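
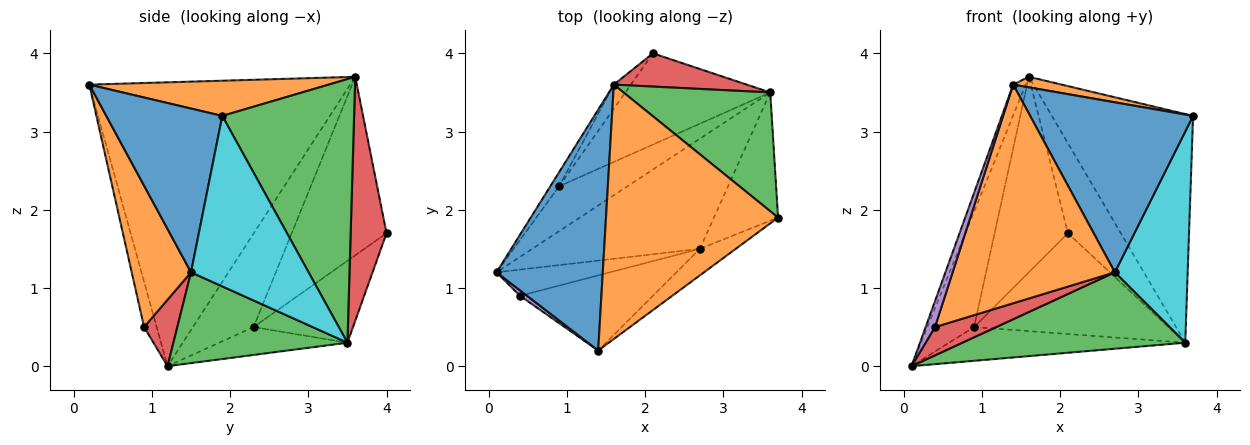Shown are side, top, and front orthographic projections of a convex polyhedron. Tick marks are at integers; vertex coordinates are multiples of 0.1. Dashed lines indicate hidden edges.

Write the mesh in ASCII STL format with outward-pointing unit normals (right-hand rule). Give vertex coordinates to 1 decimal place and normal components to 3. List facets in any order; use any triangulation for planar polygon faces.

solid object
 facet normal -0.936 0.045 0.350
  outer loop
   vertex 1.4 0.2 3.6
   vertex 1.6 3.6 3.7
   vertex 0.1 1.2 0.0
  endloop
 endfacet
 facet normal 0.200 -0.041 0.979
  outer loop
   vertex 1.4 0.2 3.6
   vertex 3.7 1.9 3.2
   vertex 1.6 3.6 3.7
  endloop
 endfacet
 facet normal 0.638 0.683 0.355
  outer loop
   vertex 3.6 3.5 0.3
   vertex 1.6 3.6 3.7
   vertex 3.7 1.9 3.2
  endloop
 endfacet
 facet normal 0.537 0.791 0.292
  outer loop
   vertex 3.6 3.5 0.3
   vertex 2.1 4.0 1.7
   vertex 1.6 3.6 3.7
  endloop
 endfacet
 facet normal -0.797 -0.591 0.124
  outer loop
   vertex 0.4 0.9 0.5
   vertex 1.4 0.2 3.6
   vertex 0.1 1.2 0.0
  endloop
 endfacet
 facet normal -0.310 0.571 -0.760
  outer loop
   vertex 0.9 2.3 0.5
   vertex 3.6 3.5 0.3
   vertex 0.1 1.2 0.0
  endloop
 endfacet
 facet normal -0.355 0.693 -0.627
  outer loop
   vertex 0.9 2.3 0.5
   vertex 2.1 4.0 1.7
   vertex 3.6 3.5 0.3
  endloop
 endfacet
 facet normal -0.790 0.608 -0.074
  outer loop
   vertex 0.9 2.3 0.5
   vertex 0.1 1.2 0.0
   vertex 1.6 3.6 3.7
  endloop
 endfacet
 facet normal -0.789 0.610 -0.075
  outer loop
   vertex 0.9 2.3 0.5
   vertex 1.6 3.6 3.7
   vertex 2.1 4.0 1.7
  endloop
 endfacet
 facet normal 0.810 -0.501 -0.305
  outer loop
   vertex 2.7 1.5 1.2
   vertex 3.6 3.5 0.3
   vertex 3.7 1.9 3.2
  endloop
 endfacet
 facet normal 0.575 -0.808 -0.126
  outer loop
   vertex 2.7 1.5 1.2
   vertex 3.7 1.9 3.2
   vertex 1.4 0.2 3.6
  endloop
 endfacet
 facet normal 0.327 -0.894 -0.307
  outer loop
   vertex 2.7 1.5 1.2
   vertex 1.4 0.2 3.6
   vertex 0.4 0.9 0.5
  endloop
 endfacet
 facet normal 0.407 -0.521 -0.751
  outer loop
   vertex 2.7 1.5 1.2
   vertex 0.1 1.2 0.0
   vertex 3.6 3.5 0.3
  endloop
 endfacet
 facet normal 0.370 -0.682 -0.631
  outer loop
   vertex 2.7 1.5 1.2
   vertex 0.4 0.9 0.5
   vertex 0.1 1.2 0.0
  endloop
 endfacet
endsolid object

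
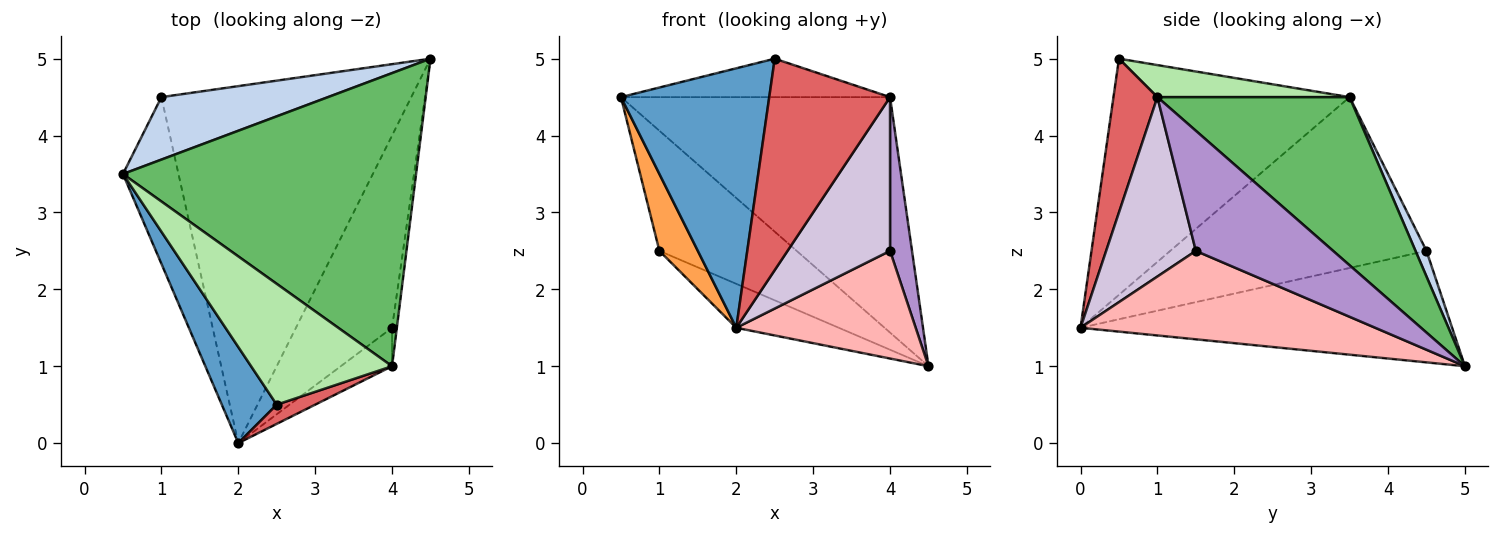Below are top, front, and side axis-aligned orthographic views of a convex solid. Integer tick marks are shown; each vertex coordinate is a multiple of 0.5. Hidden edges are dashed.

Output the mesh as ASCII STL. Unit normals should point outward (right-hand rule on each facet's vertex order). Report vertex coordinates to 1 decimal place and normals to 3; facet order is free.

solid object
 facet normal -0.831 -0.522 0.193
  outer loop
   vertex 2.5 0.5 5.0
   vertex 0.5 3.5 4.5
   vertex 2.0 0.0 1.5
  endloop
 endfacet
 facet normal 0.071 0.885 0.460
  outer loop
   vertex 1.0 4.5 2.5
   vertex 0.5 3.5 4.5
   vertex 4.5 5.0 1.0
  endloop
 endfacet
 facet normal -0.942 -0.141 -0.306
  outer loop
   vertex 1.0 4.5 2.5
   vertex 2.0 0.0 1.5
   vertex 0.5 3.5 4.5
  endloop
 endfacet
 facet normal -0.405 0.112 -0.908
  outer loop
   vertex 1.0 4.5 2.5
   vertex 4.5 5.0 1.0
   vertex 2.0 0.0 1.5
  endloop
 endfacet
 facet normal 0.408 0.572 0.712
  outer loop
   vertex 4.0 1.0 4.5
   vertex 4.5 5.0 1.0
   vertex 0.5 3.5 4.5
  endloop
 endfacet
 facet normal 0.212 0.296 0.931
  outer loop
   vertex 4.0 1.0 4.5
   vertex 0.5 3.5 4.5
   vertex 2.5 0.5 5.0
  endloop
 endfacet
 facet normal 0.341 -0.936 0.085
  outer loop
   vertex 4.0 1.0 4.5
   vertex 2.5 0.5 5.0
   vertex 2.0 0.0 1.5
  endloop
 endfacet
 facet normal 0.626 -0.381 -0.680
  outer loop
   vertex 4.0 1.5 2.5
   vertex 2.0 0.0 1.5
   vertex 4.5 5.0 1.0
  endloop
 endfacet
 facet normal 0.987 -0.158 -0.039
  outer loop
   vertex 4.0 1.5 2.5
   vertex 4.5 5.0 1.0
   vertex 4.0 1.0 4.5
  endloop
 endfacet
 facet normal 0.647 -0.740 -0.185
  outer loop
   vertex 4.0 1.5 2.5
   vertex 4.0 1.0 4.5
   vertex 2.0 0.0 1.5
  endloop
 endfacet
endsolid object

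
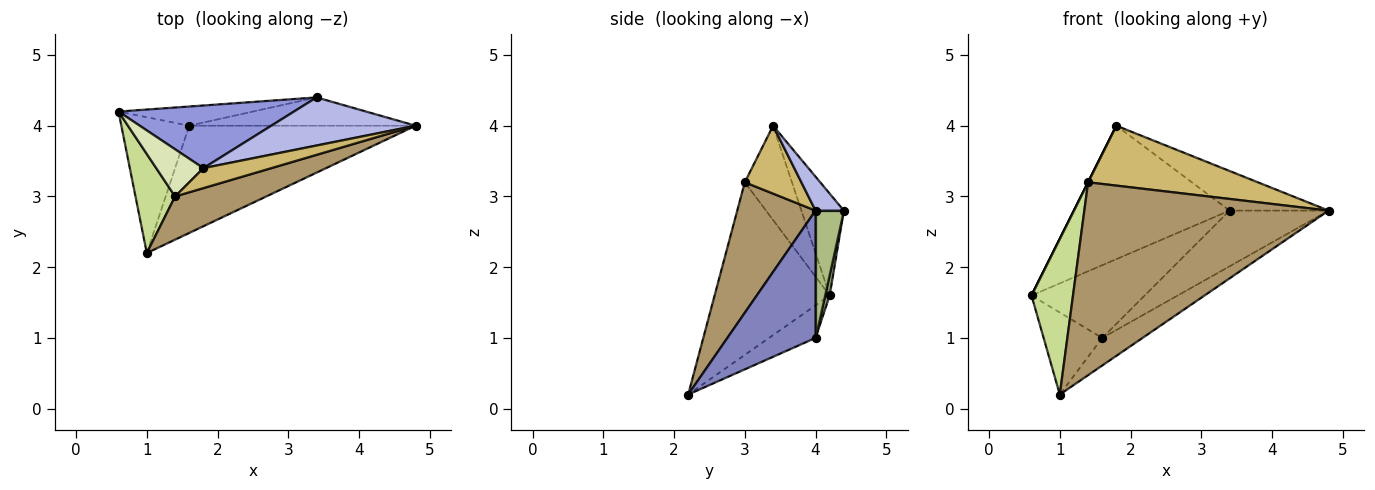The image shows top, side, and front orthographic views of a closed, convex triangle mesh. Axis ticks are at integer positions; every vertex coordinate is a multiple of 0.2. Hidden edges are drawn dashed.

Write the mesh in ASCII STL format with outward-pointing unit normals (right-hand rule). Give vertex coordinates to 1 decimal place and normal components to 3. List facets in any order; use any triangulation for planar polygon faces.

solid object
 facet normal -0.379 0.478 -0.792
  outer loop
   vertex 1.6 4.0 1.0
   vertex 1.0 2.2 0.2
   vertex 0.6 4.2 1.6
  endloop
 endfacet
 facet normal 0.478 0.219 -0.851
  outer loop
   vertex 1.6 4.0 1.0
   vertex 4.8 4.0 2.8
   vertex 1.0 2.2 0.2
  endloop
 endfacet
 facet normal -0.240 0.879 0.413
  outer loop
   vertex 3.4 4.4 2.8
   vertex 0.6 4.2 1.6
   vertex 1.8 3.4 4.0
  endloop
 endfacet
 facet normal 0.179 0.625 0.760
  outer loop
   vertex 3.4 4.4 2.8
   vertex 1.8 3.4 4.0
   vertex 4.8 4.0 2.8
  endloop
 endfacet
 facet normal 0.040 0.966 -0.255
  outer loop
   vertex 3.4 4.4 2.8
   vertex 1.6 4.0 1.0
   vertex 0.6 4.2 1.6
  endloop
 endfacet
 facet normal 0.247 0.864 -0.439
  outer loop
   vertex 3.4 4.4 2.8
   vertex 4.8 4.0 2.8
   vertex 1.6 4.0 1.0
  endloop
 endfacet
 facet normal -0.920 -0.332 0.211
  outer loop
   vertex 1.4 3.0 3.2
   vertex 0.6 4.2 1.6
   vertex 1.0 2.2 0.2
  endloop
 endfacet
 facet normal -0.894 0.000 0.447
  outer loop
   vertex 1.4 3.0 3.2
   vertex 1.8 3.4 4.0
   vertex 0.6 4.2 1.6
  endloop
 endfacet
 facet normal 0.298 -0.931 0.209
  outer loop
   vertex 1.4 3.0 3.2
   vertex 1.0 2.2 0.2
   vertex 4.8 4.0 2.8
  endloop
 endfacet
 facet normal 0.302 -0.905 0.302
  outer loop
   vertex 1.4 3.0 3.2
   vertex 4.8 4.0 2.8
   vertex 1.8 3.4 4.0
  endloop
 endfacet
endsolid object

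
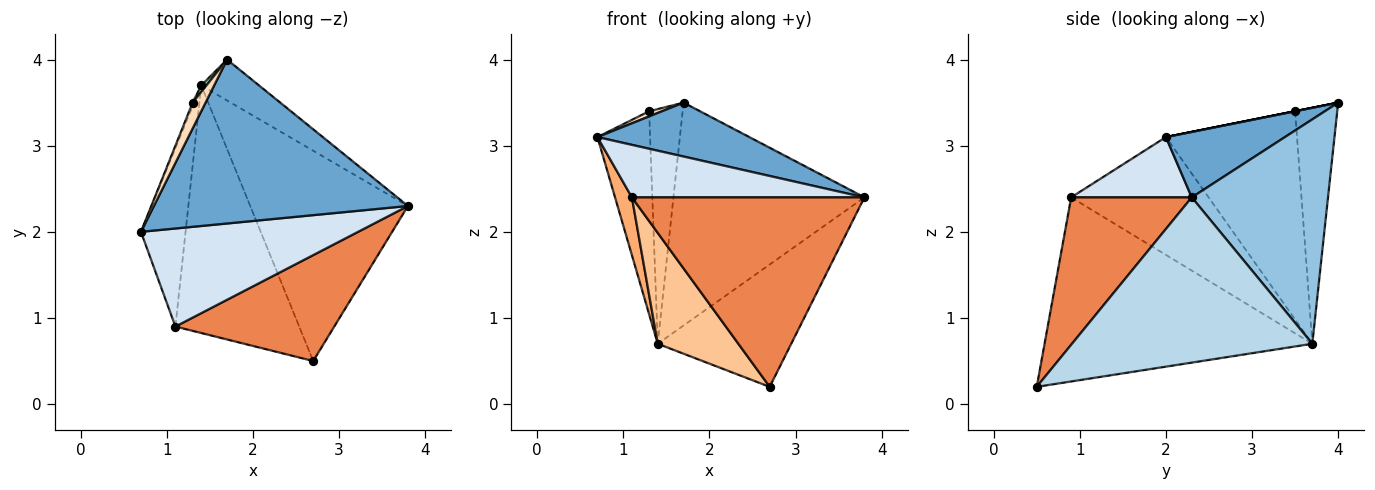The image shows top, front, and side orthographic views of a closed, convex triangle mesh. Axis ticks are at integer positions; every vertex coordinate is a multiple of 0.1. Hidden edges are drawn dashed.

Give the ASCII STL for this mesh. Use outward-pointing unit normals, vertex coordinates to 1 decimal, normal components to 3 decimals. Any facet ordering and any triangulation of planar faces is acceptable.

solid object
 facet normal 0.238 -0.303 0.923
  outer loop
   vertex 1.7 4.0 3.5
   vertex 0.7 2.0 3.1
   vertex 3.8 2.3 2.4
  endloop
 endfacet
 facet normal 0.574 0.805 -0.148
  outer loop
   vertex 1.4 3.7 0.7
   vertex 1.7 4.0 3.5
   vertex 3.8 2.3 2.4
  endloop
 endfacet
 facet normal 0.671 0.373 -0.641
  outer loop
   vertex 1.4 3.7 0.7
   vertex 3.8 2.3 2.4
   vertex 2.7 0.5 0.2
  endloop
 endfacet
 facet normal 0.238 -0.458 0.856
  outer loop
   vertex 1.1 0.9 2.4
   vertex 3.8 2.3 2.4
   vertex 0.7 2.0 3.1
  endloop
 endfacet
 facet normal 0.412 -0.795 0.444
  outer loop
   vertex 1.1 0.9 2.4
   vertex 2.7 0.5 0.2
   vertex 3.8 2.3 2.4
  endloop
 endfacet
 facet normal -0.929 -0.114 -0.352
  outer loop
   vertex 1.1 0.9 2.4
   vertex 0.7 2.0 3.1
   vertex 1.4 3.7 0.7
  endloop
 endfacet
 facet normal -0.805 -0.242 -0.541
  outer loop
   vertex 1.1 0.9 2.4
   vertex 1.4 3.7 0.7
   vertex 2.7 0.5 0.2
  endloop
 endfacet
 facet normal 0.000 -0.196 0.981
  outer loop
   vertex 1.3 3.5 3.4
   vertex 0.7 2.0 3.1
   vertex 1.7 4.0 3.5
  endloop
 endfacet
 facet normal -0.928 0.373 -0.007
  outer loop
   vertex 1.3 3.5 3.4
   vertex 1.4 3.7 0.7
   vertex 0.7 2.0 3.1
  endloop
 endfacet
 facet normal -0.782 0.623 0.017
  outer loop
   vertex 1.3 3.5 3.4
   vertex 1.7 4.0 3.5
   vertex 1.4 3.7 0.7
  endloop
 endfacet
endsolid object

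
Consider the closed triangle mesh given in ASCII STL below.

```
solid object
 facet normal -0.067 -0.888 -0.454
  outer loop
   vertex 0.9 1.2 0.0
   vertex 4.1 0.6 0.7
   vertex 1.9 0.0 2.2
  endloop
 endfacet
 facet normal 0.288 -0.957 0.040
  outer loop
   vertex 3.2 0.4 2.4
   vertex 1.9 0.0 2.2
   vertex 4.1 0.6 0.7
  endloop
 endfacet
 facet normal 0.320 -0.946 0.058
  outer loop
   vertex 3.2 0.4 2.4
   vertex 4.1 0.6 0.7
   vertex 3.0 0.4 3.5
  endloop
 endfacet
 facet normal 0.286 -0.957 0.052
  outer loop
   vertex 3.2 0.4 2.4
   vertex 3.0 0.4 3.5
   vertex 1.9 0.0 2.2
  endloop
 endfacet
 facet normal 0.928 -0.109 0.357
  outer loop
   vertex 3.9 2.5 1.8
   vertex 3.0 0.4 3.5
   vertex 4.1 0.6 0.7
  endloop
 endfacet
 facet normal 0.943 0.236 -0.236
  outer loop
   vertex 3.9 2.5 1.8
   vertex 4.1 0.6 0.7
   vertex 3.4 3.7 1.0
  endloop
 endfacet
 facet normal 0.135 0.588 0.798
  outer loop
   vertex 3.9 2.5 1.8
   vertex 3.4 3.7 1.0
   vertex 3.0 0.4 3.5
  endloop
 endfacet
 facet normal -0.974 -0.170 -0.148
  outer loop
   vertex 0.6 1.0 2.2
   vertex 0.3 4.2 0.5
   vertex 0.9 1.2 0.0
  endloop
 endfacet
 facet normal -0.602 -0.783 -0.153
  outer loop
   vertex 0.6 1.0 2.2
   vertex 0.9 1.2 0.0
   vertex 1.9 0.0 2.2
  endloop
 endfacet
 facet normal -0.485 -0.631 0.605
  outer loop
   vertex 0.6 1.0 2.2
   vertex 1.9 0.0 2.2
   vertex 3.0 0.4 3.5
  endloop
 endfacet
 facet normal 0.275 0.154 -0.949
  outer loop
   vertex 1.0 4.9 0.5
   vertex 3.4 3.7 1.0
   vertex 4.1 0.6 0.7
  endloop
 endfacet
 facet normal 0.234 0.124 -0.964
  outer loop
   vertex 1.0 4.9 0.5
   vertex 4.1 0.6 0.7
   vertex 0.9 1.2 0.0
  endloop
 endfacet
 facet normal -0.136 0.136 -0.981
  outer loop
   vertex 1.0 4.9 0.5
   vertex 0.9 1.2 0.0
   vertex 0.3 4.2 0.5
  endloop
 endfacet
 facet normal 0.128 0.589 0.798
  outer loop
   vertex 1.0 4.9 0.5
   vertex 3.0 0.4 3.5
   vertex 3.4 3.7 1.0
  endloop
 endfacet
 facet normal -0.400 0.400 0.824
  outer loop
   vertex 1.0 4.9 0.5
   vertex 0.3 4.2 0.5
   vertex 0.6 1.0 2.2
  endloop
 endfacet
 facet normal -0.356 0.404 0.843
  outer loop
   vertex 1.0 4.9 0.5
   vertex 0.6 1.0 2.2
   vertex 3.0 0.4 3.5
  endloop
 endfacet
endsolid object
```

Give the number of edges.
24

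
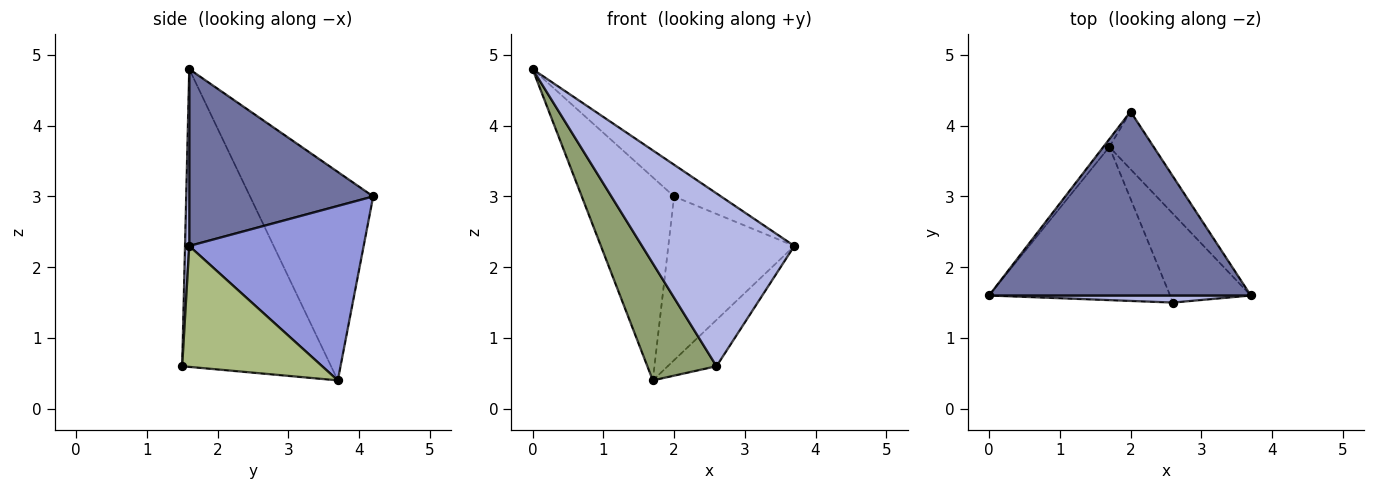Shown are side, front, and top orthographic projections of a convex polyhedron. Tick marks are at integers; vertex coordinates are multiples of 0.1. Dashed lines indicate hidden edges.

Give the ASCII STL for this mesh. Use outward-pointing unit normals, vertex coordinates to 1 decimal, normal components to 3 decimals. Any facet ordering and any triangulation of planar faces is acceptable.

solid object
 facet normal 0.554 0.142 0.820
  outer loop
   vertex 2.0 4.2 3.0
   vertex 0.0 1.6 4.8
   vertex 3.7 1.6 2.3
  endloop
 endfacet
 facet normal -0.800 0.600 -0.023
  outer loop
   vertex 1.7 3.7 0.4
   vertex 0.0 1.6 4.8
   vertex 2.0 4.2 3.0
  endloop
 endfacet
 facet normal 0.794 0.573 -0.202
  outer loop
   vertex 1.7 3.7 0.4
   vertex 2.0 4.2 3.0
   vertex 3.7 1.6 2.3
  endloop
 endfacet
 facet normal 0.028 -0.999 0.041
  outer loop
   vertex 2.6 1.5 0.6
   vertex 3.7 1.6 2.3
   vertex 0.0 1.6 4.8
  endloop
 endfacet
 facet normal -0.794 -0.369 -0.483
  outer loop
   vertex 2.6 1.5 0.6
   vertex 0.0 1.6 4.8
   vertex 1.7 3.7 0.4
  endloop
 endfacet
 facet normal 0.799 0.278 -0.533
  outer loop
   vertex 2.6 1.5 0.6
   vertex 1.7 3.7 0.4
   vertex 3.7 1.6 2.3
  endloop
 endfacet
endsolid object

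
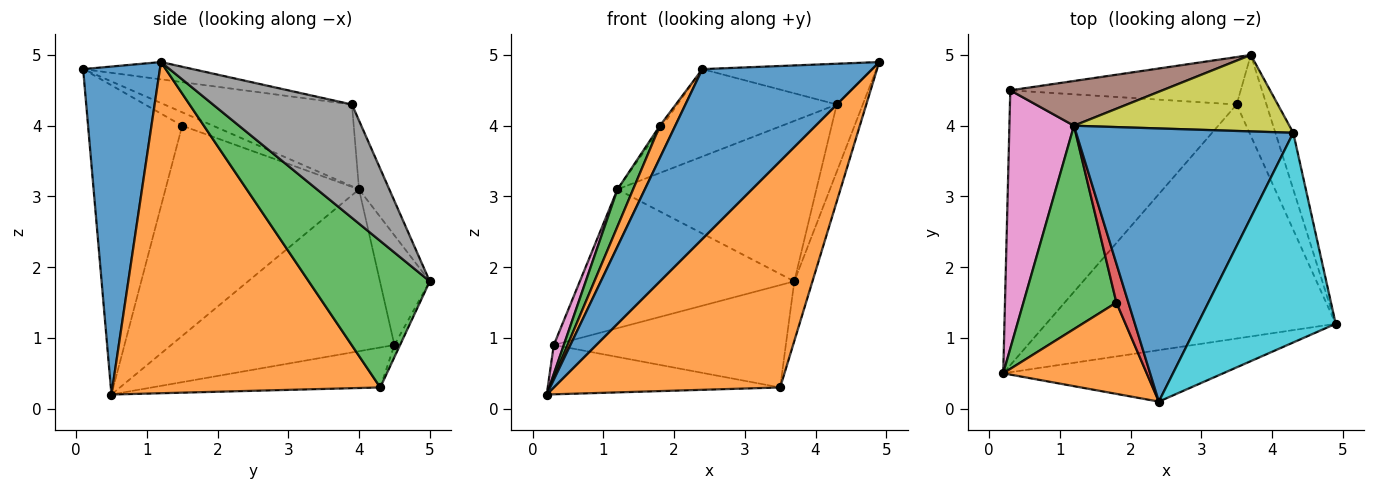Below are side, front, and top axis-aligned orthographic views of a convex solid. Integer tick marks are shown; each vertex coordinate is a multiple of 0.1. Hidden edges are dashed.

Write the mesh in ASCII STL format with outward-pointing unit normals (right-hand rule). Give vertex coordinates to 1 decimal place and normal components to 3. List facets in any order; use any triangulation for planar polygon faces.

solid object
 facet normal 0.397 -0.878 -0.266
  outer loop
   vertex 2.4 0.1 4.8
   vertex 0.2 0.5 0.2
   vertex 4.9 1.2 4.9
  endloop
 endfacet
 facet normal 0.635 -0.537 -0.555
  outer loop
   vertex 3.5 4.3 0.3
   vertex 4.9 1.2 4.9
   vertex 0.2 0.5 0.2
  endloop
 endfacet
 facet normal 0.970 0.145 -0.197
  outer loop
   vertex 3.5 4.3 0.3
   vertex 3.7 5.0 1.8
   vertex 4.9 1.2 4.9
  endloop
 endfacet
 facet normal -0.171 0.174 -0.970
  outer loop
   vertex 3.5 4.3 0.3
   vertex 0.2 0.5 0.2
   vertex 0.3 4.5 0.9
  endloop
 endfacet
 facet normal -0.022 0.907 -0.420
  outer loop
   vertex 3.5 4.3 0.3
   vertex 0.3 4.5 0.9
   vertex 3.7 5.0 1.8
  endloop
 endfacet
 facet normal -0.216 0.929 0.300
  outer loop
   vertex 1.2 4.0 3.1
   vertex 3.7 5.0 1.8
   vertex 0.3 4.5 0.9
  endloop
 endfacet
 facet normal -0.928 -0.042 0.370
  outer loop
   vertex 1.2 4.0 3.1
   vertex 0.3 4.5 0.9
   vertex 0.2 0.5 0.2
  endloop
 endfacet
 facet normal 0.971 0.182 -0.153
  outer loop
   vertex 4.3 3.9 4.3
   vertex 4.9 1.2 4.9
   vertex 3.7 5.0 1.8
  endloop
 endfacet
 facet normal -0.136 0.894 0.426
  outer loop
   vertex 4.3 3.9 4.3
   vertex 3.7 5.0 1.8
   vertex 1.2 4.0 3.1
  endloop
 endfacet
 facet normal -0.122 0.189 0.974
  outer loop
   vertex 4.3 3.9 4.3
   vertex 2.4 0.1 4.8
   vertex 4.9 1.2 4.9
  endloop
 endfacet
 facet normal -0.338 0.287 0.896
  outer loop
   vertex 4.3 3.9 4.3
   vertex 1.2 4.0 3.1
   vertex 2.4 0.1 4.8
  endloop
 endfacet
 facet normal -0.897 -0.147 0.416
  outer loop
   vertex 1.8 1.5 4.0
   vertex 0.2 0.5 0.2
   vertex 2.4 0.1 4.8
  endloop
 endfacet
 facet normal -0.912 -0.074 0.403
  outer loop
   vertex 1.8 1.5 4.0
   vertex 1.2 4.0 3.1
   vertex 0.2 0.5 0.2
  endloop
 endfacet
 facet normal -0.745 0.060 0.664
  outer loop
   vertex 1.8 1.5 4.0
   vertex 2.4 0.1 4.8
   vertex 1.2 4.0 3.1
  endloop
 endfacet
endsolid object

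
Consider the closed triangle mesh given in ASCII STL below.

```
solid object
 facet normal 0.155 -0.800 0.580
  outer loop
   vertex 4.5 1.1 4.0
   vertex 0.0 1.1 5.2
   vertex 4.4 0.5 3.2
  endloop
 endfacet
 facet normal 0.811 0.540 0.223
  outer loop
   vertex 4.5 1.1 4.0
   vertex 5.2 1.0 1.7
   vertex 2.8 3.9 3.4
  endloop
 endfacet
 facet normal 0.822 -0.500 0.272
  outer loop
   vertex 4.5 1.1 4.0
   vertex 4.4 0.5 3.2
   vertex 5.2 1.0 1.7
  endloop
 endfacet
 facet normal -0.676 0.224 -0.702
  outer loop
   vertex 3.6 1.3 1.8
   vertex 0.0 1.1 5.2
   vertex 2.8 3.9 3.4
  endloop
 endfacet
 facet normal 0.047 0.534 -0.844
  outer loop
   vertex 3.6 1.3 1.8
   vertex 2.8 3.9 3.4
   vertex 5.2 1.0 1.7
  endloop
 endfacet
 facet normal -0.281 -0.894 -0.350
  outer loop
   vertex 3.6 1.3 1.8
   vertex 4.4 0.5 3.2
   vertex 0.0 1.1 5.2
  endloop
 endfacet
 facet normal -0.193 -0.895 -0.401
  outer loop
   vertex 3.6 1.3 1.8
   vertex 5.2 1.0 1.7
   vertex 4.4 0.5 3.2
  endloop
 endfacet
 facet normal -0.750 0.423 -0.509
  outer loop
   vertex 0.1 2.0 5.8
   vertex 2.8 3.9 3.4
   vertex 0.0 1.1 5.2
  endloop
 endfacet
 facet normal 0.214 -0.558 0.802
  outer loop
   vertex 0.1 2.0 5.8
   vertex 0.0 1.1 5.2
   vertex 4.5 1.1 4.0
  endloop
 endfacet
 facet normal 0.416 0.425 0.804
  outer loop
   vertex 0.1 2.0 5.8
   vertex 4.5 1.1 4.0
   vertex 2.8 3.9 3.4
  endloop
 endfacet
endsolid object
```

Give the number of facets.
10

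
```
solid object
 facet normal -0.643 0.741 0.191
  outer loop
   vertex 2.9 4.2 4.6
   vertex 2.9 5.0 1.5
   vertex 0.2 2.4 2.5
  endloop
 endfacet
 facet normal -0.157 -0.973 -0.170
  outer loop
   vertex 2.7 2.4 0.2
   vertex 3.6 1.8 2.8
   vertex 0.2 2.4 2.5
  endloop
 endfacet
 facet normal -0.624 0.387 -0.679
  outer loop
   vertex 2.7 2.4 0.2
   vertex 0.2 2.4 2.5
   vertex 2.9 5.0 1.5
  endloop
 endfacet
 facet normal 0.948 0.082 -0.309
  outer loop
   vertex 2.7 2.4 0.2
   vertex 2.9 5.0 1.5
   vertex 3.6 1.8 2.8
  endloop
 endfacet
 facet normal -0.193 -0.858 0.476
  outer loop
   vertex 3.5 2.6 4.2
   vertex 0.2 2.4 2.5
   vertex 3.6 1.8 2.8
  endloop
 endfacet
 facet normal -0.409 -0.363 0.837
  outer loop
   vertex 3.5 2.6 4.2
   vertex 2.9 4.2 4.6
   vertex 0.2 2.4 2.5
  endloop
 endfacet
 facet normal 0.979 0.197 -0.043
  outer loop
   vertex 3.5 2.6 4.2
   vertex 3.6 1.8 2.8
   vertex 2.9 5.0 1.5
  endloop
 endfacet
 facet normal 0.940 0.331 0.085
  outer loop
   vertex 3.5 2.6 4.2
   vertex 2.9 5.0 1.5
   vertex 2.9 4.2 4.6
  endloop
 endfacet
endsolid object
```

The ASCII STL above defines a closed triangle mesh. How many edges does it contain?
12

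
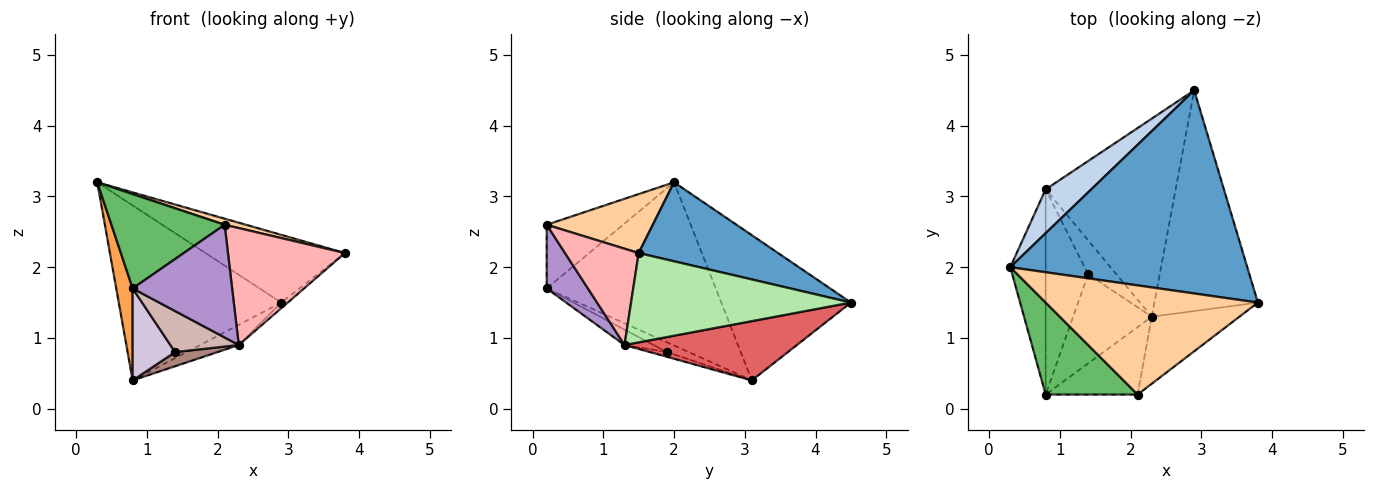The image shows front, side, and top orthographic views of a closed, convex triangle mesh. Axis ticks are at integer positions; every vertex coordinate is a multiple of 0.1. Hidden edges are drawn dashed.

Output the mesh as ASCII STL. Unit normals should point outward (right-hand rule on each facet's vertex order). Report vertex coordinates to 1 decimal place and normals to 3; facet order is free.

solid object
 facet normal 0.302 0.302 0.905
  outer loop
   vertex 2.9 4.5 1.5
   vertex 0.3 2.0 3.2
   vertex 3.8 1.5 2.2
  endloop
 endfacet
 facet normal -0.612 0.767 0.192
  outer loop
   vertex 0.8 3.1 0.4
   vertex 0.3 2.0 3.2
   vertex 2.9 4.5 1.5
  endloop
 endfacet
 facet normal -0.973 -0.095 -0.211
  outer loop
   vertex 0.8 0.2 1.7
   vertex 0.3 2.0 3.2
   vertex 0.8 3.1 0.4
  endloop
 endfacet
 facet normal 0.267 -0.053 0.962
  outer loop
   vertex 2.1 0.2 2.6
   vertex 3.8 1.5 2.2
   vertex 0.3 2.0 3.2
  endloop
 endfacet
 facet normal -0.435 -0.645 0.629
  outer loop
   vertex 2.1 0.2 2.6
   vertex 0.3 2.0 3.2
   vertex 0.8 0.2 1.7
  endloop
 endfacet
 facet normal 0.653 0.019 -0.757
  outer loop
   vertex 2.3 1.3 0.9
   vertex 2.9 4.5 1.5
   vertex 3.8 1.5 2.2
  endloop
 endfacet
 facet normal 0.413 0.092 -0.906
  outer loop
   vertex 2.3 1.3 0.9
   vertex 0.8 3.1 0.4
   vertex 2.9 4.5 1.5
  endloop
 endfacet
 facet normal 0.480 -0.761 -0.436
  outer loop
   vertex 2.3 1.3 0.9
   vertex 3.8 1.5 2.2
   vertex 2.1 0.2 2.6
  endloop
 endfacet
 facet normal 0.335 -0.809 -0.484
  outer loop
   vertex 2.3 1.3 0.9
   vertex 2.1 0.2 2.6
   vertex 0.8 0.2 1.7
  endloop
 endfacet
 facet normal -0.205 -0.400 -0.893
  outer loop
   vertex 1.4 1.9 0.8
   vertex 0.8 0.2 1.7
   vertex 0.8 3.1 0.4
  endloop
 endfacet
 facet normal -0.152 -0.380 -0.912
  outer loop
   vertex 1.4 1.9 0.8
   vertex 0.8 3.1 0.4
   vertex 2.3 1.3 0.9
  endloop
 endfacet
 facet normal -0.175 -0.412 -0.894
  outer loop
   vertex 1.4 1.9 0.8
   vertex 2.3 1.3 0.9
   vertex 0.8 0.2 1.7
  endloop
 endfacet
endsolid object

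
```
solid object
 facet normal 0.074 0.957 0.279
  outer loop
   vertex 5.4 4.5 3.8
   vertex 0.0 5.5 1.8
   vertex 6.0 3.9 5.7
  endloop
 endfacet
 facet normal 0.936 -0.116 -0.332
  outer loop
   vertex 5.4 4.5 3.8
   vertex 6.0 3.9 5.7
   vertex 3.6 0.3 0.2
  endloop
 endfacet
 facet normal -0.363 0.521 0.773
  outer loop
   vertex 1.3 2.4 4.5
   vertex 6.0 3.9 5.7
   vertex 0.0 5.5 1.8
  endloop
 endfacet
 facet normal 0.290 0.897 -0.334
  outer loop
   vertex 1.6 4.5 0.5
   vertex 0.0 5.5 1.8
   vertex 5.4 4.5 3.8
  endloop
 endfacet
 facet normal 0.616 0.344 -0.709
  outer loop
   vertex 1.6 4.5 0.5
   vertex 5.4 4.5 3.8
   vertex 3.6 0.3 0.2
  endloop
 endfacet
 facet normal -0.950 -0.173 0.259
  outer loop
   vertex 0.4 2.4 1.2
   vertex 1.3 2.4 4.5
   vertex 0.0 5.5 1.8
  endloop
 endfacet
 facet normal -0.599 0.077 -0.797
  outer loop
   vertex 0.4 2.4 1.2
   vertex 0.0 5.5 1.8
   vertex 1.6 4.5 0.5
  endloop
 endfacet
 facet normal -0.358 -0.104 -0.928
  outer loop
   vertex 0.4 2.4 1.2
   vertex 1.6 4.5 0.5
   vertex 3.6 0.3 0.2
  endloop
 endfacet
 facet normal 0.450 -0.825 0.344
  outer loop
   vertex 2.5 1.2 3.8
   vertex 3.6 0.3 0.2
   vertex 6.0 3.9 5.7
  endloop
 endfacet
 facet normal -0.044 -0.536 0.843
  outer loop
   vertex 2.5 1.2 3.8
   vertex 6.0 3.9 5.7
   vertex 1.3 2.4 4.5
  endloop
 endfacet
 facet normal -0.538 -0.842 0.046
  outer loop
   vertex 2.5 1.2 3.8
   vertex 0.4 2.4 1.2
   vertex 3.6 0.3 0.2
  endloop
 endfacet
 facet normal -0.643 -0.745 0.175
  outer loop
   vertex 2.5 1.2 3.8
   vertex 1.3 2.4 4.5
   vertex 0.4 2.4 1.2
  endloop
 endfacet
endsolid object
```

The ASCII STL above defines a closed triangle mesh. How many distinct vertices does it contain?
8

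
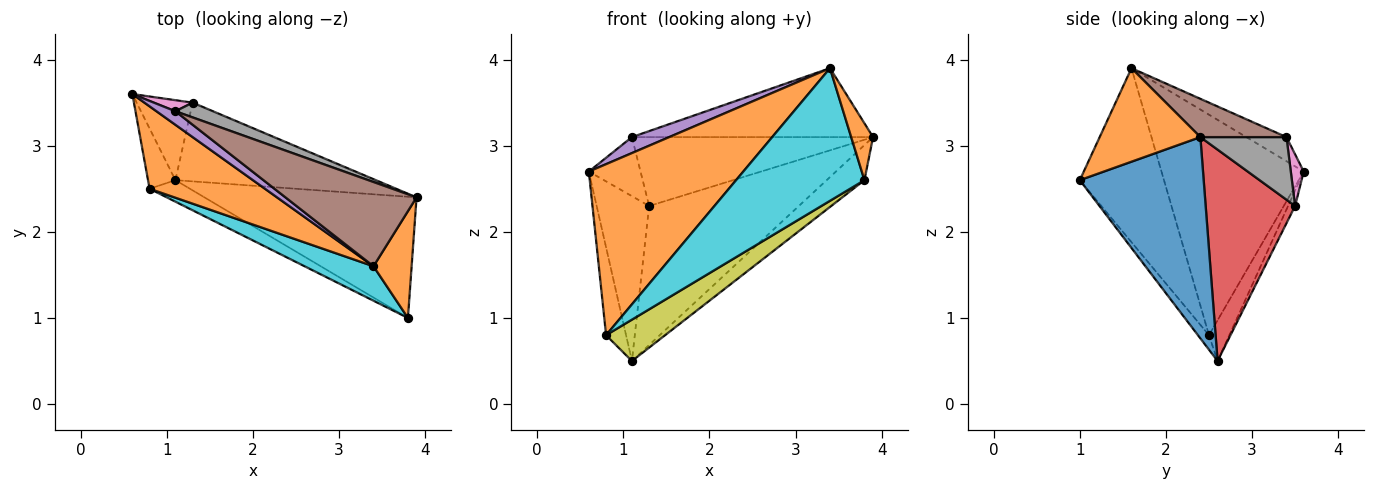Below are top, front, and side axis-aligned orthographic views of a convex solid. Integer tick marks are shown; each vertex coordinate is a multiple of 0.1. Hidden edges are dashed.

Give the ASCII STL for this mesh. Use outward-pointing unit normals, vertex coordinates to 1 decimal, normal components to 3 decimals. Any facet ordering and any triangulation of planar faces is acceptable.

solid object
 facet normal 0.674 0.205 -0.710
  outer loop
   vertex 1.1 2.6 0.5
   vertex 3.9 2.4 3.1
   vertex 3.8 1.0 2.6
  endloop
 endfacet
 facet normal 0.908 -0.197 0.370
  outer loop
   vertex 3.4 1.6 3.9
   vertex 3.8 1.0 2.6
   vertex 3.9 2.4 3.1
  endloop
 endfacet
 facet normal -0.120 0.893 -0.433
  outer loop
   vertex 1.3 3.5 2.3
   vertex 1.1 2.6 0.5
   vertex 0.6 3.6 2.7
  endloop
 endfacet
 facet normal 0.461 0.772 -0.437
  outer loop
   vertex 1.3 3.5 2.3
   vertex 3.9 2.4 3.1
   vertex 1.1 2.6 0.5
  endloop
 endfacet
 facet normal -0.635 -0.590 0.499
  outer loop
   vertex 1.1 3.4 3.1
   vertex 0.6 3.6 2.7
   vertex 3.4 1.6 3.9
  endloop
 endfacet
 facet normal 0.220 0.617 0.755
  outer loop
   vertex 1.1 3.4 3.1
   vertex 3.4 1.6 3.9
   vertex 3.9 2.4 3.1
  endloop
 endfacet
 facet normal 0.239 0.954 0.179
  outer loop
   vertex 1.1 3.4 3.1
   vertex 1.3 3.5 2.3
   vertex 0.6 3.6 2.7
  endloop
 endfacet
 facet normal 0.330 0.923 0.198
  outer loop
   vertex 1.1 3.4 3.1
   vertex 3.9 2.4 3.1
   vertex 1.3 3.5 2.3
  endloop
 endfacet
 facet normal -0.164 -0.875 -0.456
  outer loop
   vertex 0.8 2.5 0.8
   vertex 1.1 2.6 0.5
   vertex 3.8 1.0 2.6
  endloop
 endfacet
 facet normal -0.536 -0.817 0.212
  outer loop
   vertex 0.8 2.5 0.8
   vertex 3.8 1.0 2.6
   vertex 3.4 1.6 3.9
  endloop
 endfacet
 facet normal -0.643 0.631 -0.433
  outer loop
   vertex 0.8 2.5 0.8
   vertex 0.6 3.6 2.7
   vertex 1.1 2.6 0.5
  endloop
 endfacet
 facet normal -0.638 -0.693 0.334
  outer loop
   vertex 0.8 2.5 0.8
   vertex 3.4 1.6 3.9
   vertex 0.6 3.6 2.7
  endloop
 endfacet
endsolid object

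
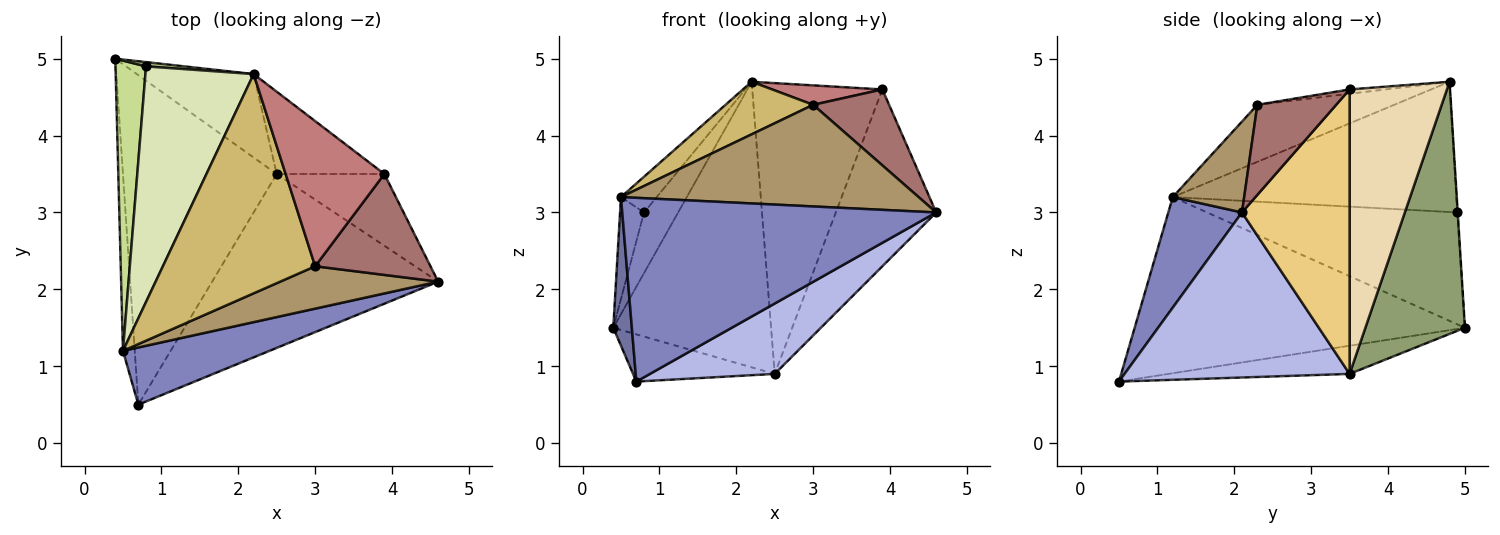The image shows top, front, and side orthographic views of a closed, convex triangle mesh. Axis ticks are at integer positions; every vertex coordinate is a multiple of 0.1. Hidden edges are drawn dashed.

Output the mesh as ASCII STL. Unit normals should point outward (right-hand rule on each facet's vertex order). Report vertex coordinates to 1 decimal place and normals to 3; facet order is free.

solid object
 facet normal -0.996 -0.056 -0.067
  outer loop
   vertex 0.5 1.2 3.2
   vertex 0.4 5.0 1.5
   vertex 0.7 0.5 0.8
  endloop
 endfacet
 facet normal 0.219 -0.932 0.290
  outer loop
   vertex 0.5 1.2 3.2
   vertex 0.7 0.5 0.8
   vertex 4.6 2.1 3.0
  endloop
 endfacet
 facet normal -0.179 0.140 -0.974
  outer loop
   vertex 2.5 3.5 0.9
   vertex 0.7 0.5 0.8
   vertex 0.4 5.0 1.5
  endloop
 endfacet
 facet normal 0.561 -0.311 -0.768
  outer loop
   vertex 2.5 3.5 0.9
   vertex 4.6 2.1 3.0
   vertex 0.7 0.5 0.8
  endloop
 endfacet
 facet normal 0.518 0.821 -0.240
  outer loop
   vertex 2.5 3.5 0.9
   vertex 0.4 5.0 1.5
   vertex 2.2 4.8 4.7
  endloop
 endfacet
 facet normal -0.014 0.997 0.070
  outer loop
   vertex 0.8 4.9 3.0
   vertex 2.2 4.8 4.7
   vertex 0.4 5.0 1.5
  endloop
 endfacet
 facet normal -0.961 0.092 0.262
  outer loop
   vertex 0.8 4.9 3.0
   vertex 0.4 5.0 1.5
   vertex 0.5 1.2 3.2
  endloop
 endfacet
 facet normal -0.766 0.096 0.636
  outer loop
   vertex 0.8 4.9 3.0
   vertex 0.5 1.2 3.2
   vertex 2.2 4.8 4.7
  endloop
 endfacet
 facet normal 0.216 -0.901 0.376
  outer loop
   vertex 3.0 2.3 4.4
   vertex 0.5 1.2 3.2
   vertex 4.6 2.1 3.0
  endloop
 endfacet
 facet normal -0.342 -0.219 0.914
  outer loop
   vertex 3.0 2.3 4.4
   vertex 2.2 4.8 4.7
   vertex 0.5 1.2 3.2
  endloop
 endfacet
 facet normal 0.705 0.657 -0.267
  outer loop
   vertex 3.9 3.5 4.6
   vertex 4.6 2.1 3.0
   vertex 2.5 3.5 0.9
  endloop
 endfacet
 facet normal 0.584 0.781 -0.221
  outer loop
   vertex 3.9 3.5 4.6
   vertex 2.5 3.5 0.9
   vertex 2.2 4.8 4.7
  endloop
 endfacet
 facet normal 0.529 -0.510 0.678
  outer loop
   vertex 3.9 3.5 4.6
   vertex 3.0 2.3 4.4
   vertex 4.6 2.1 3.0
  endloop
 endfacet
 facet normal -0.043 -0.133 0.990
  outer loop
   vertex 3.9 3.5 4.6
   vertex 2.2 4.8 4.7
   vertex 3.0 2.3 4.4
  endloop
 endfacet
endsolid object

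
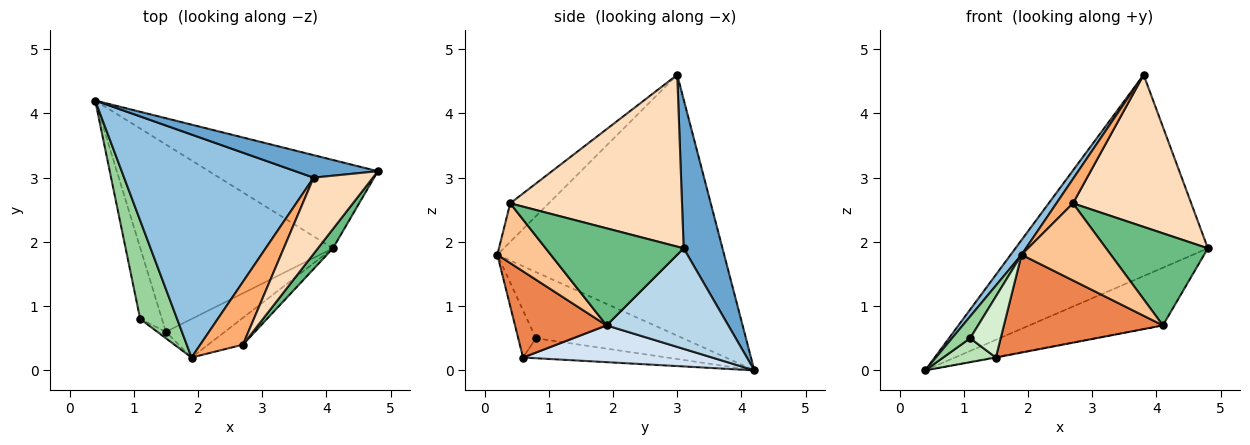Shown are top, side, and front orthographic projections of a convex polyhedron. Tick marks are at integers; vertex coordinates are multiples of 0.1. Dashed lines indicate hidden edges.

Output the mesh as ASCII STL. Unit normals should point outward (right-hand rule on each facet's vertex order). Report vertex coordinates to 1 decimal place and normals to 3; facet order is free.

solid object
 facet normal 0.197 0.974 0.109
  outer loop
   vertex 3.8 3.0 4.6
   vertex 4.8 3.1 1.9
   vertex 0.4 4.2 0.0
  endloop
 endfacet
 facet normal -0.808 -0.039 0.587
  outer loop
   vertex 3.8 3.0 4.6
   vertex 0.4 4.2 0.0
   vertex 1.9 0.2 1.8
  endloop
 endfacet
 facet normal 0.446 0.489 -0.749
  outer loop
   vertex 4.1 1.9 0.7
   vertex 0.4 4.2 0.0
   vertex 4.8 3.1 1.9
  endloop
 endfacet
 facet normal 0.188 0.003 -0.982
  outer loop
   vertex 1.5 0.6 0.2
   vertex 0.4 4.2 0.0
   vertex 4.1 1.9 0.7
  endloop
 endfacet
 facet normal 0.472 -0.820 -0.323
  outer loop
   vertex 1.5 0.6 0.2
   vertex 4.1 1.9 0.7
   vertex 1.9 0.2 1.8
  endloop
 endfacet
 facet normal -0.644 -0.276 0.713
  outer loop
   vertex 2.7 0.4 2.6
   vertex 3.8 3.0 4.6
   vertex 1.9 0.2 1.8
  endloop
 endfacet
 facet normal 0.492 -0.822 -0.286
  outer loop
   vertex 2.7 0.4 2.6
   vertex 1.9 0.2 1.8
   vertex 4.1 1.9 0.7
  endloop
 endfacet
 facet normal 0.792 -0.545 0.273
  outer loop
   vertex 2.7 0.4 2.6
   vertex 4.8 3.1 1.9
   vertex 3.8 3.0 4.6
  endloop
 endfacet
 facet normal 0.799 -0.589 0.123
  outer loop
   vertex 2.7 0.4 2.6
   vertex 4.1 1.9 0.7
   vertex 4.8 3.1 1.9
  endloop
 endfacet
 facet normal -0.868 -0.107 0.485
  outer loop
   vertex 1.1 0.8 0.5
   vertex 1.9 0.2 1.8
   vertex 0.4 4.2 0.0
  endloop
 endfacet
 facet normal -0.656 -0.240 -0.715
  outer loop
   vertex 1.1 0.8 0.5
   vertex 0.4 4.2 0.0
   vertex 1.5 0.6 0.2
  endloop
 endfacet
 facet normal -0.499 -0.862 -0.091
  outer loop
   vertex 1.1 0.8 0.5
   vertex 1.5 0.6 0.2
   vertex 1.9 0.2 1.8
  endloop
 endfacet
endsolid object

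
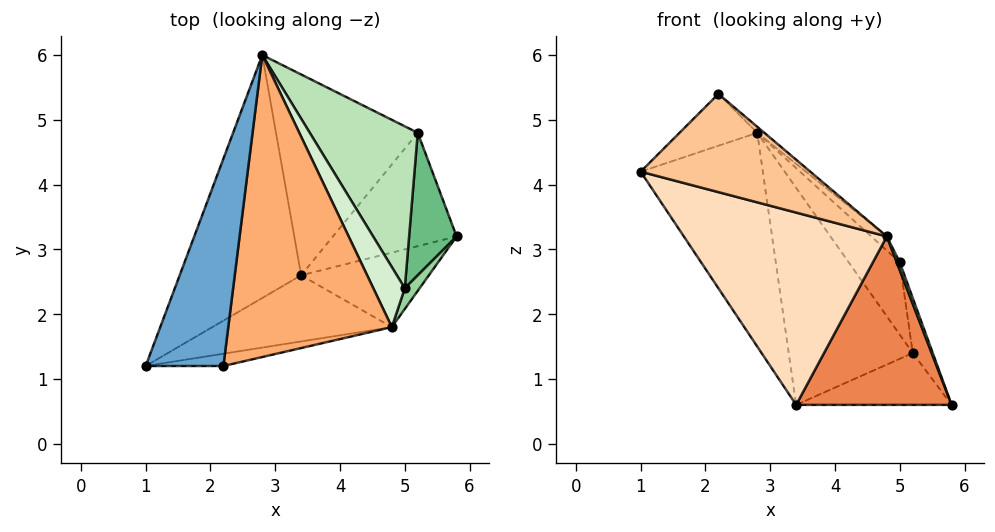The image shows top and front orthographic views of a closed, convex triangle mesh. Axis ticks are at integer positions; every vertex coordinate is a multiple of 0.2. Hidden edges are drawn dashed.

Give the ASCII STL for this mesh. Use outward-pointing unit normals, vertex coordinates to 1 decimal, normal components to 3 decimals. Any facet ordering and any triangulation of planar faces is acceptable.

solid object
 facet normal -0.696 0.174 0.696
  outer loop
   vertex 2.2 1.2 5.4
   vertex 2.8 6.0 4.8
   vertex 1.0 1.2 4.2
  endloop
 endfacet
 facet normal -0.834 0.365 -0.414
  outer loop
   vertex 3.4 2.6 0.6
   vertex 1.0 1.2 4.2
   vertex 2.8 6.0 4.8
  endloop
 endfacet
 facet normal -0.103 0.414 -0.905
  outer loop
   vertex 5.2 4.8 1.4
   vertex 5.8 3.2 0.6
   vertex 3.4 2.6 0.6
  endloop
 endfacet
 facet normal -0.511 0.631 -0.584
  outer loop
   vertex 5.2 4.8 1.4
   vertex 3.4 2.6 0.6
   vertex 2.8 6.0 4.8
  endloop
 endfacet
 facet normal 0.223 -0.892 -0.394
  outer loop
   vertex 4.8 1.8 3.2
   vertex 3.4 2.6 0.6
   vertex 5.8 3.2 0.6
  endloop
 endfacet
 facet normal 0.644 0.015 0.765
  outer loop
   vertex 4.8 1.8 3.2
   vertex 2.8 6.0 4.8
   vertex 2.2 1.2 5.4
  endloop
 endfacet
 facet normal 0.123 -0.985 -0.123
  outer loop
   vertex 4.8 1.8 3.2
   vertex 2.2 1.2 5.4
   vertex 1.0 1.2 4.2
  endloop
 endfacet
 facet normal 0.064 -0.944 -0.325
  outer loop
   vertex 4.8 1.8 3.2
   vertex 1.0 1.2 4.2
   vertex 3.4 2.6 0.6
  endloop
 endfacet
 facet normal 0.911 0.149 0.385
  outer loop
   vertex 5.0 2.4 2.8
   vertex 5.8 3.2 0.6
   vertex 5.2 4.8 1.4
  endloop
 endfacet
 facet normal 0.946 -0.114 0.303
  outer loop
   vertex 5.0 2.4 2.8
   vertex 4.8 1.8 3.2
   vertex 5.8 3.2 0.6
  endloop
 endfacet
 facet normal 0.832 0.226 0.507
  outer loop
   vertex 5.0 2.4 2.8
   vertex 5.2 4.8 1.4
   vertex 2.8 6.0 4.8
  endloop
 endfacet
 facet normal 0.783 0.142 0.605
  outer loop
   vertex 5.0 2.4 2.8
   vertex 2.8 6.0 4.8
   vertex 4.8 1.8 3.2
  endloop
 endfacet
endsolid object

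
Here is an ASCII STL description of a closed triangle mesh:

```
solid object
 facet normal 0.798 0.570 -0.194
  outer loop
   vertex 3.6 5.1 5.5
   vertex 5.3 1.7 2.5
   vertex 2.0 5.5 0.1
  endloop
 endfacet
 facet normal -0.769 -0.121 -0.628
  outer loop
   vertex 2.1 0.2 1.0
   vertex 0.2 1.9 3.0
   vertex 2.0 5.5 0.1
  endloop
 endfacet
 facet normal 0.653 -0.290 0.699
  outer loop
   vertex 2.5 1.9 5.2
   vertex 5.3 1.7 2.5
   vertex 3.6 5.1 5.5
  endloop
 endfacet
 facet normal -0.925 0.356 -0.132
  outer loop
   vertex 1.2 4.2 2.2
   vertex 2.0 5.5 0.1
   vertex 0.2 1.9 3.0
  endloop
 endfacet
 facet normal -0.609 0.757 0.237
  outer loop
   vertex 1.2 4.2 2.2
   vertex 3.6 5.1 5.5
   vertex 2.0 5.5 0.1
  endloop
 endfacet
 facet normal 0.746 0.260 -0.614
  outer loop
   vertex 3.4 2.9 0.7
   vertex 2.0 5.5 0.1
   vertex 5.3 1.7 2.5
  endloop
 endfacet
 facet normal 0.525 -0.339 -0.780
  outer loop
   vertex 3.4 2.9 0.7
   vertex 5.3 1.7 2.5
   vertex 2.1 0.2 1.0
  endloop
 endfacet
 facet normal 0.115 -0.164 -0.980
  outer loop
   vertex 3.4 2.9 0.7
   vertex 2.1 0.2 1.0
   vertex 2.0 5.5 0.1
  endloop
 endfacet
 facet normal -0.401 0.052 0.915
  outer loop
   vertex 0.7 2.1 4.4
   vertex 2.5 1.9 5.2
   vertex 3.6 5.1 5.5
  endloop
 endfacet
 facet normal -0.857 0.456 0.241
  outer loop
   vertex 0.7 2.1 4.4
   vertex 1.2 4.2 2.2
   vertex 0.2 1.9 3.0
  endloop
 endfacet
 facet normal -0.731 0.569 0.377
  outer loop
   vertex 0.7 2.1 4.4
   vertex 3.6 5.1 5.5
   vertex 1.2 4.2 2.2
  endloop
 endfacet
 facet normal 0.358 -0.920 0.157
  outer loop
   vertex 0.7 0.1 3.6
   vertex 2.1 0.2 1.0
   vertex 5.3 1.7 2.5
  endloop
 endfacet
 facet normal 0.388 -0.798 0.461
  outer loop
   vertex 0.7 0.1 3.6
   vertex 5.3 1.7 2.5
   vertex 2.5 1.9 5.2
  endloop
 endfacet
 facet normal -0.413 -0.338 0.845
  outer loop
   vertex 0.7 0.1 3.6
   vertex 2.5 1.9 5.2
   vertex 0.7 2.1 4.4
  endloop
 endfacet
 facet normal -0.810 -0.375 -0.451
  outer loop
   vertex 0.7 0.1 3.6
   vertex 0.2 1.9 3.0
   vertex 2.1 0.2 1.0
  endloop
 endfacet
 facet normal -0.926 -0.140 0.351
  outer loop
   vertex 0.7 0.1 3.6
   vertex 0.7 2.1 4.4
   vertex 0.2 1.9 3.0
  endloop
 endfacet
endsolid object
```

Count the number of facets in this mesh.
16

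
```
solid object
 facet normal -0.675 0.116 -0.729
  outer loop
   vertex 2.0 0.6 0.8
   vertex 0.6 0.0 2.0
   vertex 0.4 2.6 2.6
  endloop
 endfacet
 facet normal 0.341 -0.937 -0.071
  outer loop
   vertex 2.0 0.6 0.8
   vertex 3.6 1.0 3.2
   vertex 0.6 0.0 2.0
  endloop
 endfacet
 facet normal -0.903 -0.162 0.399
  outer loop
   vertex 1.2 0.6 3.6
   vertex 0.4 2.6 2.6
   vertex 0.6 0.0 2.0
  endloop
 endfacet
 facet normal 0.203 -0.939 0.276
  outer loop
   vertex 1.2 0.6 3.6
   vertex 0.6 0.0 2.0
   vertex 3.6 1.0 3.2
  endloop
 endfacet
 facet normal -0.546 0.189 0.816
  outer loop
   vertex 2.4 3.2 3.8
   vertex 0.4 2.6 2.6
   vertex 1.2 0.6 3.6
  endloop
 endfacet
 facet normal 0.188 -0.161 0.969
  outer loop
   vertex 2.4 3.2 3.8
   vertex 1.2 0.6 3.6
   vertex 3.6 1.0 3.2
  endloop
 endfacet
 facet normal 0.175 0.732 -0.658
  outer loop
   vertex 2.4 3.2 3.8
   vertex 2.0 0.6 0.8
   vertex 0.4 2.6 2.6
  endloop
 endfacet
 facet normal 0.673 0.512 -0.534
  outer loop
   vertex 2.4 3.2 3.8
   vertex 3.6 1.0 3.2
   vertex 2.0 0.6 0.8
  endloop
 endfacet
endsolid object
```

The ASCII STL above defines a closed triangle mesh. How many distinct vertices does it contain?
6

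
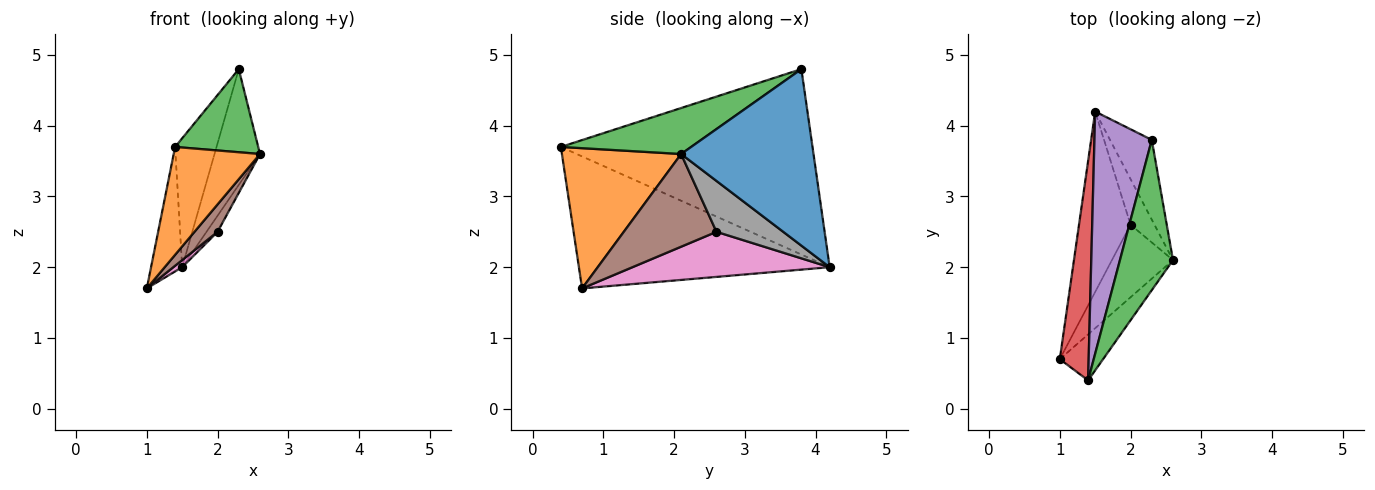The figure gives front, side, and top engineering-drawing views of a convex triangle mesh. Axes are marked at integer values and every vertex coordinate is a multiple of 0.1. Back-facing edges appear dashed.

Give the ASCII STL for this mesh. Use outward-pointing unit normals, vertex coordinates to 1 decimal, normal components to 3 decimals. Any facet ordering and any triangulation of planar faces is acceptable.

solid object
 facet normal 0.923 0.317 -0.218
  outer loop
   vertex 2.3 3.8 4.8
   vertex 2.6 2.1 3.6
   vertex 1.5 4.2 2.0
  endloop
 endfacet
 facet normal 0.786 -0.569 -0.243
  outer loop
   vertex 1.4 0.4 3.7
   vertex 1.0 0.7 1.7
   vertex 2.6 2.1 3.6
  endloop
 endfacet
 facet normal 0.604 -0.386 0.697
  outer loop
   vertex 1.4 0.4 3.7
   vertex 2.6 2.1 3.6
   vertex 2.3 3.8 4.8
  endloop
 endfacet
 facet normal -0.970 0.120 0.212
  outer loop
   vertex 1.4 0.4 3.7
   vertex 1.5 4.2 2.0
   vertex 1.0 0.7 1.7
  endloop
 endfacet
 facet normal -0.944 0.155 0.292
  outer loop
   vertex 1.4 0.4 3.7
   vertex 2.3 3.8 4.8
   vertex 1.5 4.2 2.0
  endloop
 endfacet
 facet normal 0.818 -0.204 -0.539
  outer loop
   vertex 2.0 2.6 2.5
   vertex 2.6 2.1 3.6
   vertex 1.0 0.7 1.7
  endloop
 endfacet
 facet normal 0.658 -0.030 -0.752
  outer loop
   vertex 2.0 2.6 2.5
   vertex 1.0 0.7 1.7
   vertex 1.5 4.2 2.0
  endloop
 endfacet
 facet normal 0.895 0.148 -0.421
  outer loop
   vertex 2.0 2.6 2.5
   vertex 1.5 4.2 2.0
   vertex 2.6 2.1 3.6
  endloop
 endfacet
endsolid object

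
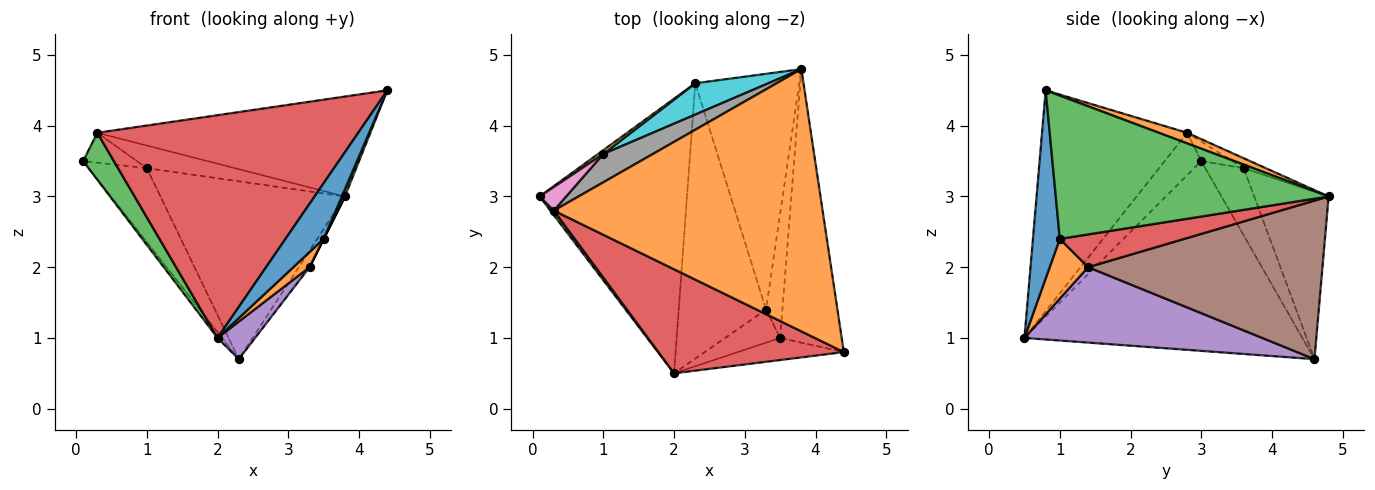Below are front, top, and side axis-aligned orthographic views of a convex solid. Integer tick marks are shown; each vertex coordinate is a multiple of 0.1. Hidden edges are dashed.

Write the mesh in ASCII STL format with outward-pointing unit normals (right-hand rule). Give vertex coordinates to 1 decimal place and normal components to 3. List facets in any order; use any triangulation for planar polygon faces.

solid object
 facet normal -0.790 0.013 -0.613
  outer loop
   vertex 2.3 4.6 0.7
   vertex 2.0 0.5 1.0
   vertex 0.1 3.0 3.5
  endloop
 endfacet
 facet normal 0.037 0.356 0.934
  outer loop
   vertex 0.3 2.8 3.9
   vertex 4.4 0.8 4.5
   vertex 3.8 4.8 3.0
  endloop
 endfacet
 facet normal -0.764 -0.642 0.061
  outer loop
   vertex 0.3 2.8 3.9
   vertex 0.1 3.0 3.5
   vertex 2.0 0.5 1.0
  endloop
 endfacet
 facet normal -0.450 -0.809 0.378
  outer loop
   vertex 0.3 2.8 3.9
   vertex 2.0 0.5 1.0
   vertex 4.4 0.8 4.5
  endloop
 endfacet
 facet normal 0.650 -0.103 -0.753
  outer loop
   vertex 3.3 1.4 2.0
   vertex 2.0 0.5 1.0
   vertex 2.3 4.6 0.7
  endloop
 endfacet
 facet normal 0.835 0.038 -0.548
  outer loop
   vertex 3.3 1.4 2.0
   vertex 2.3 4.6 0.7
   vertex 3.8 4.8 3.0
  endloop
 endfacet
 facet normal -0.414 0.715 0.564
  outer loop
   vertex 1.0 3.6 3.4
   vertex 0.1 3.0 3.5
   vertex 0.3 2.8 3.9
  endloop
 endfacet
 facet normal -0.154 0.617 0.772
  outer loop
   vertex 1.0 3.6 3.4
   vertex 0.3 2.8 3.9
   vertex 3.8 4.8 3.0
  endloop
 endfacet
 facet normal -0.551 0.833 0.043
  outer loop
   vertex 1.0 3.6 3.4
   vertex 2.3 4.6 0.7
   vertex 0.1 3.0 3.5
  endloop
 endfacet
 facet normal -0.369 0.915 0.161
  outer loop
   vertex 1.0 3.6 3.4
   vertex 3.8 4.8 3.0
   vertex 2.3 4.6 0.7
  endloop
 endfacet
 facet normal 0.547 -0.778 -0.309
  outer loop
   vertex 3.5 1.0 2.4
   vertex 4.4 0.8 4.5
   vertex 2.0 0.5 1.0
  endloop
 endfacet
 facet normal 0.703 -0.296 -0.647
  outer loop
   vertex 3.5 1.0 2.4
   vertex 2.0 0.5 1.0
   vertex 3.3 1.4 2.0
  endloop
 endfacet
 facet normal 0.919 -0.010 -0.395
  outer loop
   vertex 3.5 1.0 2.4
   vertex 3.8 4.8 3.0
   vertex 4.4 0.8 4.5
  endloop
 endfacet
 facet normal 0.894 0.000 -0.447
  outer loop
   vertex 3.5 1.0 2.4
   vertex 3.3 1.4 2.0
   vertex 3.8 4.8 3.0
  endloop
 endfacet
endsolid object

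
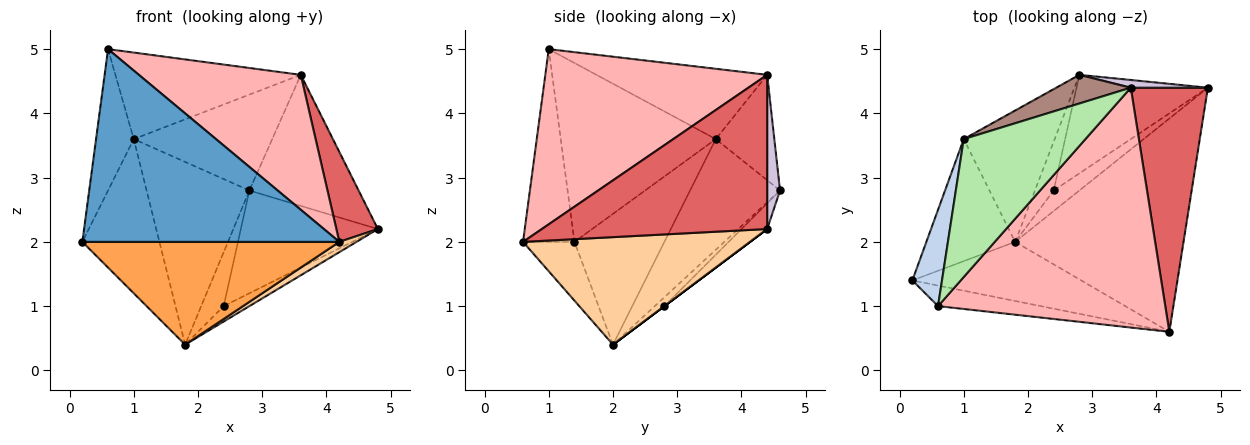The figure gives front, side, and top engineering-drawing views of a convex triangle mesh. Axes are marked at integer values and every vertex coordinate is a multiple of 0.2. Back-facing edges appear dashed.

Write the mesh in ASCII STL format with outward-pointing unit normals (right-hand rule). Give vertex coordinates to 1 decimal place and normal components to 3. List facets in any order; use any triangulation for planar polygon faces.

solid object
 facet normal -0.195 -0.975 -0.104
  outer loop
   vertex 0.6 1.0 5.0
   vertex 0.2 1.4 2.0
   vertex 4.2 0.6 2.0
  endloop
 endfacet
 facet normal -0.959 0.233 0.159
  outer loop
   vertex 1.0 3.6 3.6
   vertex 0.2 1.4 2.0
   vertex 0.6 1.0 5.0
  endloop
 endfacet
 facet normal -0.171 -0.854 -0.491
  outer loop
   vertex 1.8 2.0 0.4
   vertex 4.2 0.6 2.0
   vertex 0.2 1.4 2.0
  endloop
 endfacet
 facet normal 0.538 -0.041 -0.842
  outer loop
   vertex 1.8 2.0 0.4
   vertex 4.8 4.4 2.2
   vertex 4.2 0.6 2.0
  endloop
 endfacet
 facet normal -0.675 0.579 -0.458
  outer loop
   vertex 1.8 2.0 0.4
   vertex 0.2 1.4 2.0
   vertex 1.0 3.6 3.6
  endloop
 endfacet
 facet normal -0.440 0.477 0.761
  outer loop
   vertex 3.6 4.4 4.6
   vertex 1.0 3.6 3.6
   vertex 0.6 1.0 5.0
  endloop
 endfacet
 facet normal 0.883 -0.163 0.441
  outer loop
   vertex 3.6 4.4 4.6
   vertex 4.2 0.6 2.0
   vertex 4.8 4.4 2.2
  endloop
 endfacet
 facet normal 0.558 -0.407 0.723
  outer loop
   vertex 3.6 4.4 4.6
   vertex 0.6 1.0 5.0
   vertex 4.2 0.6 2.0
  endloop
 endfacet
 facet normal 0.000 0.600 -0.800
  outer loop
   vertex 2.4 2.8 1.0
   vertex 4.8 4.4 2.2
   vertex 1.8 2.0 0.4
  endloop
 endfacet
 facet normal 0.117 0.991 0.058
  outer loop
   vertex 2.8 4.6 2.8
   vertex 3.6 4.4 4.6
   vertex 4.8 4.4 2.2
  endloop
 endfacet
 facet normal -0.375 0.888 0.265
  outer loop
   vertex 2.8 4.6 2.8
   vertex 1.0 3.6 3.6
   vertex 3.6 4.4 4.6
  endloop
 endfacet
 facet normal -0.134 0.715 -0.686
  outer loop
   vertex 2.8 4.6 2.8
   vertex 4.8 4.4 2.2
   vertex 2.4 2.8 1.0
  endloop
 endfacet
 facet normal -0.579 0.662 -0.476
  outer loop
   vertex 2.8 4.6 2.8
   vertex 1.8 2.0 0.4
   vertex 1.0 3.6 3.6
  endloop
 endfacet
 facet normal -0.303 0.707 -0.639
  outer loop
   vertex 2.8 4.6 2.8
   vertex 2.4 2.8 1.0
   vertex 1.8 2.0 0.4
  endloop
 endfacet
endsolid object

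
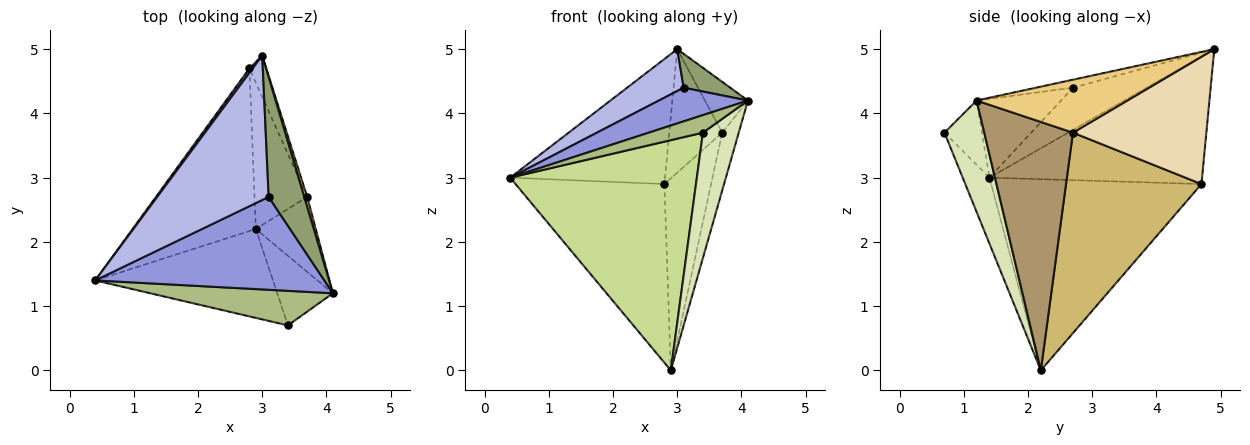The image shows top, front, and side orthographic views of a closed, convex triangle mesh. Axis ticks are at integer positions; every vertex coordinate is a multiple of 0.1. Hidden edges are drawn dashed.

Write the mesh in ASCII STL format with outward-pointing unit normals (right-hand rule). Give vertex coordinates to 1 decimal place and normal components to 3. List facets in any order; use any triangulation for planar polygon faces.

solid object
 facet normal -0.808 0.588 0.021
  outer loop
   vertex 2.8 4.7 2.9
   vertex 0.4 1.4 3.0
   vertex 3.0 4.9 5.0
  endloop
 endfacet
 facet normal -0.722 0.511 -0.466
  outer loop
   vertex 2.8 4.7 2.9
   vertex 2.9 2.2 0.0
   vertex 0.4 1.4 3.0
  endloop
 endfacet
 facet normal -0.308 -0.324 0.895
  outer loop
   vertex 3.1 2.7 4.4
   vertex 0.4 1.4 3.0
   vertex 4.1 1.2 4.2
  endloop
 endfacet
 facet normal -0.342 -0.262 0.903
  outer loop
   vertex 3.1 2.7 4.4
   vertex 3.0 4.9 5.0
   vertex 0.4 1.4 3.0
  endloop
 endfacet
 facet normal -0.211 -0.266 0.941
  outer loop
   vertex 3.1 2.7 4.4
   vertex 4.1 1.2 4.2
   vertex 3.0 4.9 5.0
  endloop
 endfacet
 facet normal -0.299 -0.432 0.851
  outer loop
   vertex 3.4 0.7 3.7
   vertex 4.1 1.2 4.2
   vertex 0.4 1.4 3.0
  endloop
 endfacet
 facet normal -0.132 -0.925 -0.357
  outer loop
   vertex 3.4 0.7 3.7
   vertex 0.4 1.4 3.0
   vertex 2.9 2.2 0.0
  endloop
 endfacet
 facet normal 0.697 -0.627 -0.348
  outer loop
   vertex 3.4 0.7 3.7
   vertex 2.9 2.2 0.0
   vertex 4.1 1.2 4.2
  endloop
 endfacet
 facet normal 0.957 0.178 -0.231
  outer loop
   vertex 3.7 2.7 3.7
   vertex 4.1 1.2 4.2
   vertex 2.9 2.2 0.0
  endloop
 endfacet
 facet normal 0.917 0.316 -0.241
  outer loop
   vertex 3.7 2.7 3.7
   vertex 2.9 2.2 0.0
   vertex 2.8 4.7 2.9
  endloop
 endfacet
 facet normal 0.960 0.274 0.054
  outer loop
   vertex 3.7 2.7 3.7
   vertex 3.0 4.9 5.0
   vertex 4.1 1.2 4.2
  endloop
 endfacet
 facet normal 0.922 0.366 -0.123
  outer loop
   vertex 3.7 2.7 3.7
   vertex 2.8 4.7 2.9
   vertex 3.0 4.9 5.0
  endloop
 endfacet
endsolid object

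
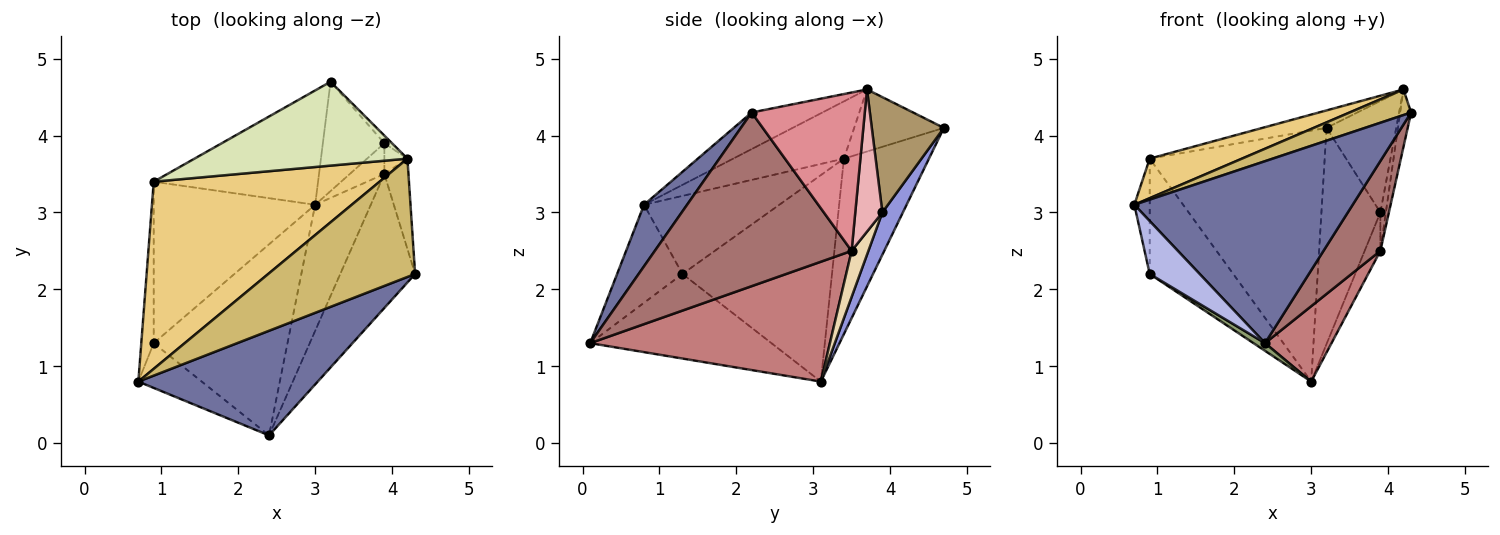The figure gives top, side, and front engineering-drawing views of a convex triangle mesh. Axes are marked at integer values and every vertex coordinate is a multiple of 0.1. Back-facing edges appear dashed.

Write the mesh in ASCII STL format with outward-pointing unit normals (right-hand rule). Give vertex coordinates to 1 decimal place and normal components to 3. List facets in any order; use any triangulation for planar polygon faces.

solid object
 facet normal 0.168 -0.854 0.491
  outer loop
   vertex 2.4 0.1 1.3
   vertex 4.3 2.2 4.3
   vertex 0.7 0.8 3.1
  endloop
 endfacet
 facet normal -0.405 0.832 -0.379
  outer loop
   vertex 0.9 3.4 3.7
   vertex 3.2 4.7 4.1
   vertex 3.0 3.1 0.8
  endloop
 endfacet
 facet normal 0.296 0.852 -0.431
  outer loop
   vertex 3.9 3.9 3.0
   vertex 3.0 3.1 0.8
   vertex 3.2 4.7 4.1
  endloop
 endfacet
 facet normal -0.706 -0.540 -0.457
  outer loop
   vertex 0.9 1.3 2.2
   vertex 2.4 0.1 1.3
   vertex 0.7 0.8 3.1
  endloop
 endfacet
 facet normal -0.534 -0.034 -0.845
  outer loop
   vertex 0.9 1.3 2.2
   vertex 3.0 3.1 0.8
   vertex 2.4 0.1 1.3
  endloop
 endfacet
 facet normal -0.981 0.112 -0.156
  outer loop
   vertex 0.9 1.3 2.2
   vertex 0.7 0.8 3.1
   vertex 0.9 3.4 3.7
  endloop
 endfacet
 facet normal -0.721 0.403 -0.564
  outer loop
   vertex 0.9 1.3 2.2
   vertex 0.9 3.4 3.7
   vertex 3.0 3.1 0.8
  endloop
 endfacet
 facet normal -0.275 0.196 0.941
  outer loop
   vertex 4.2 3.7 4.6
   vertex 3.2 4.7 4.1
   vertex 0.9 3.4 3.7
  endloop
 endfacet
 facet normal 0.718 0.694 -0.048
  outer loop
   vertex 4.2 3.7 4.6
   vertex 3.9 3.9 3.0
   vertex 3.2 4.7 4.1
  endloop
 endfacet
 facet normal -0.237 -0.206 0.950
  outer loop
   vertex 4.2 3.7 4.6
   vertex 0.7 0.8 3.1
   vertex 4.3 2.2 4.3
  endloop
 endfacet
 facet normal -0.241 -0.201 0.950
  outer loop
   vertex 4.2 3.7 4.6
   vertex 0.9 3.4 3.7
   vertex 0.7 0.8 3.1
  endloop
 endfacet
 facet normal 0.640 0.600 -0.480
  outer loop
   vertex 3.9 3.5 2.5
   vertex 3.0 3.1 0.8
   vertex 3.9 3.9 3.0
  endloop
 endfacet
 facet normal 0.888 -0.257 -0.383
  outer loop
   vertex 3.9 3.5 2.5
   vertex 4.3 2.2 4.3
   vertex 2.4 0.1 1.3
  endloop
 endfacet
 facet normal 0.880 -0.244 -0.408
  outer loop
   vertex 3.9 3.5 2.5
   vertex 2.4 0.1 1.3
   vertex 3.0 3.1 0.8
  endloop
 endfacet
 facet normal 0.984 0.096 -0.150
  outer loop
   vertex 3.9 3.5 2.5
   vertex 4.2 3.7 4.6
   vertex 4.3 2.2 4.3
  endloop
 endfacet
 facet normal 0.968 0.196 -0.157
  outer loop
   vertex 3.9 3.5 2.5
   vertex 3.9 3.9 3.0
   vertex 4.2 3.7 4.6
  endloop
 endfacet
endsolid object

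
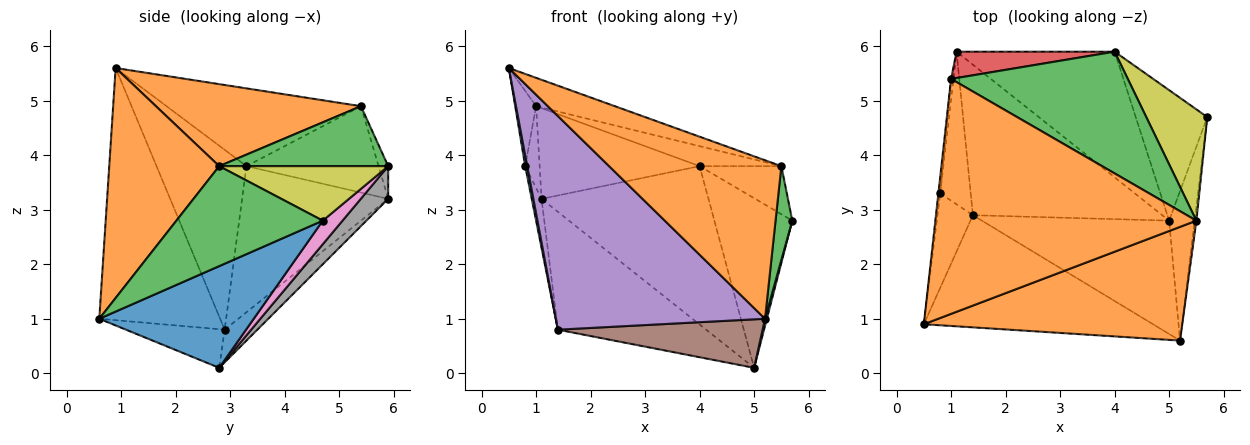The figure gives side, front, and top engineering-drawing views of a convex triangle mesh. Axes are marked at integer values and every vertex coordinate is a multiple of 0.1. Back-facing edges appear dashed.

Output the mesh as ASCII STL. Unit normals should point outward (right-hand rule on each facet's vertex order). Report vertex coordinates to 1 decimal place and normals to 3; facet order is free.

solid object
 facet normal 0.970 -0.011 -0.243
  outer loop
   vertex 5.0 2.8 0.1
   vertex 5.7 4.7 2.8
   vertex 5.2 0.6 1.0
  endloop
 endfacet
 facet normal 0.460 -0.721 0.517
  outer loop
   vertex 5.5 2.8 3.8
   vertex 0.5 0.9 5.6
   vertex 5.2 0.6 1.0
  endloop
 endfacet
 facet normal 0.993 -0.114 -0.017
  outer loop
   vertex 5.5 2.8 3.8
   vertex 5.2 0.6 1.0
   vertex 5.7 4.7 2.8
  endloop
 endfacet
 facet normal -0.135 0.611 -0.780
  outer loop
   vertex 1.4 2.9 0.8
   vertex 1.1 5.9 3.2
   vertex 5.0 2.8 0.1
  endloop
 endfacet
 facet normal -0.455 -0.788 -0.414
  outer loop
   vertex 1.4 2.9 0.8
   vertex 5.2 0.6 1.0
   vertex 0.5 0.9 5.6
  endloop
 endfacet
 facet normal -0.186 -0.386 -0.903
  outer loop
   vertex 1.4 2.9 0.8
   vertex 5.0 2.8 0.1
   vertex 5.2 0.6 1.0
  endloop
 endfacet
 facet normal 0.197 0.777 -0.598
  outer loop
   vertex 4.0 5.9 3.8
   vertex 5.7 4.7 2.8
   vertex 5.0 2.8 0.1
  endloop
 endfacet
 facet normal 0.128 0.777 -0.616
  outer loop
   vertex 4.0 5.9 3.8
   vertex 5.0 2.8 0.1
   vertex 1.1 5.9 3.2
  endloop
 endfacet
 facet normal 0.634 0.307 0.710
  outer loop
   vertex 4.0 5.9 3.8
   vertex 5.5 2.8 3.8
   vertex 5.7 4.7 2.8
  endloop
 endfacet
 facet normal -0.981 -0.022 -0.193
  outer loop
   vertex 0.8 3.3 3.8
   vertex 1.4 2.9 0.8
   vertex 0.5 0.9 5.6
  endloop
 endfacet
 facet normal -0.977 0.066 -0.204
  outer loop
   vertex 0.8 3.3 3.8
   vertex 1.1 5.9 3.2
   vertex 1.4 2.9 0.8
  endloop
 endfacet
 facet normal 0.298 0.114 0.948
  outer loop
   vertex 1.0 5.4 4.9
   vertex 0.5 0.9 5.6
   vertex 5.5 2.8 3.8
  endloop
 endfacet
 facet normal 0.317 0.154 0.936
  outer loop
   vertex 1.0 5.4 4.9
   vertex 5.5 2.8 3.8
   vertex 4.0 5.9 3.8
  endloop
 endfacet
 facet normal -0.058 0.959 0.279
  outer loop
   vertex 1.0 5.4 4.9
   vertex 4.0 5.9 3.8
   vertex 1.1 5.9 3.2
  endloop
 endfacet
 facet normal -0.994 0.107 -0.023
  outer loop
   vertex 1.0 5.4 4.9
   vertex 0.8 3.3 3.8
   vertex 0.5 0.9 5.6
  endloop
 endfacet
 facet normal -0.994 0.109 -0.027
  outer loop
   vertex 1.0 5.4 4.9
   vertex 1.1 5.9 3.2
   vertex 0.8 3.3 3.8
  endloop
 endfacet
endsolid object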